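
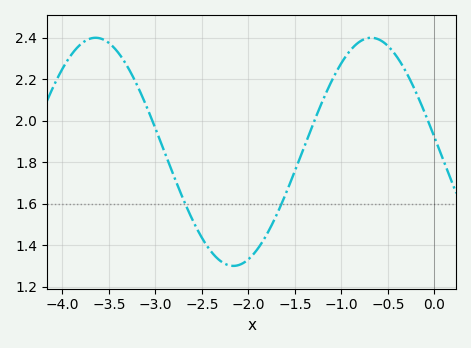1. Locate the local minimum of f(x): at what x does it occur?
-2.2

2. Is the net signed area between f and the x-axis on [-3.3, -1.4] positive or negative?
positive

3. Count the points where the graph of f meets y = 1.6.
2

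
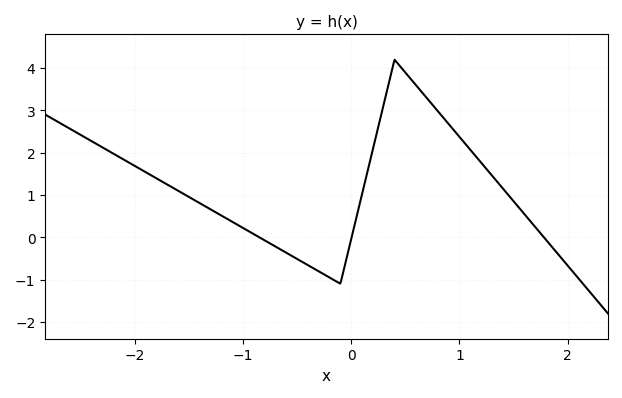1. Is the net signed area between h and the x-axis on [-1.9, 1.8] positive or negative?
positive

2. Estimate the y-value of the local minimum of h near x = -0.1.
-1.1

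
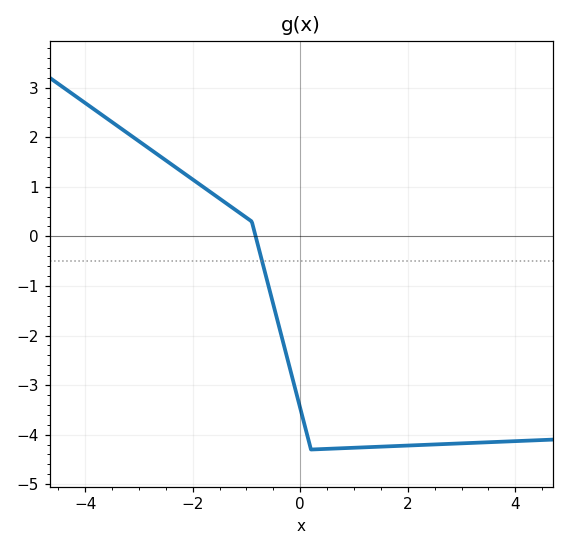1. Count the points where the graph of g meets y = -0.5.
1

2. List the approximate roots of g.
-0.8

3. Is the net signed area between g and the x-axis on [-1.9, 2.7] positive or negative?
negative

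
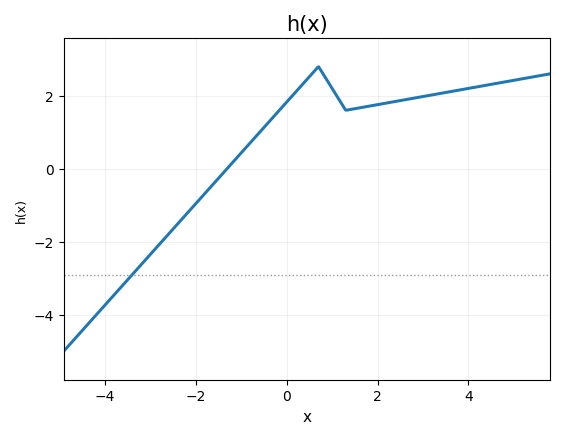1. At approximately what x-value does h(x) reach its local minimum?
1.4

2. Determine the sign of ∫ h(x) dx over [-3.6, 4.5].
positive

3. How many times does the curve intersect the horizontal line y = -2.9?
1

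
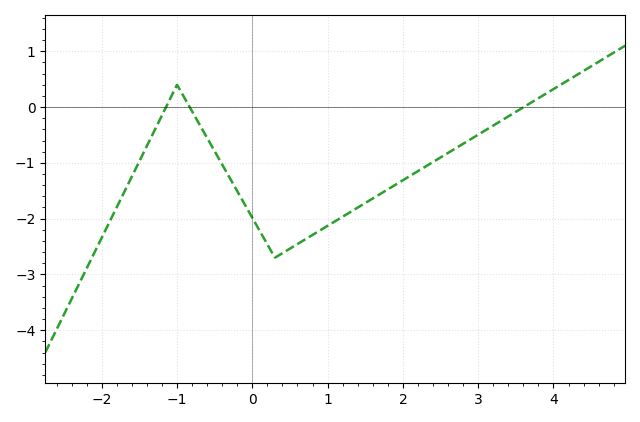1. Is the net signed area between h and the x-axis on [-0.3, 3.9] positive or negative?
negative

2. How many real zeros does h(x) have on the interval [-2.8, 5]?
3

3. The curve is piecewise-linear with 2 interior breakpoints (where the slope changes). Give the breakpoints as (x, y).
(-1, 0.4); (0.3, -2.7)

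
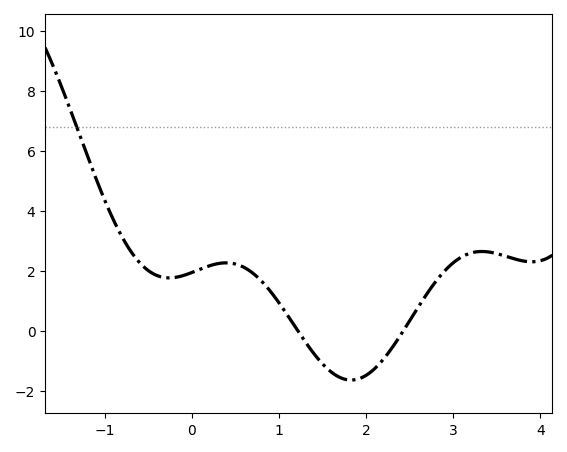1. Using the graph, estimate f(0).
1.96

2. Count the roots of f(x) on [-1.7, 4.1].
2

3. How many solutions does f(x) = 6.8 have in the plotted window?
1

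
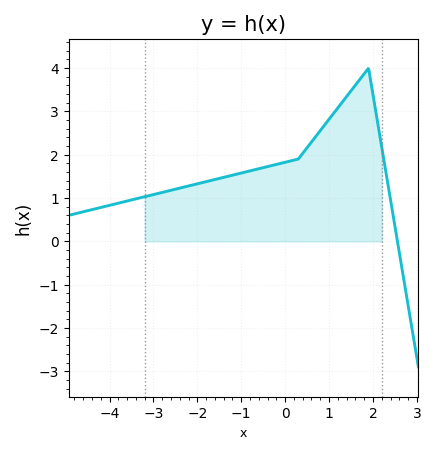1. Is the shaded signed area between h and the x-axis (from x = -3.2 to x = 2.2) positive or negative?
positive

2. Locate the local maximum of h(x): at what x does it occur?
1.9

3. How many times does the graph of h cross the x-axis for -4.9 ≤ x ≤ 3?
1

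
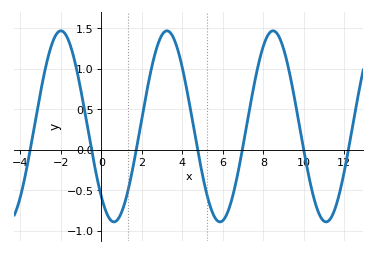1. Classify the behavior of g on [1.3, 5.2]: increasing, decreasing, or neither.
neither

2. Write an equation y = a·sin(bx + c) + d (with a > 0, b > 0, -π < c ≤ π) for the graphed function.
y = 1.18sin(1.2x - 2.32) + 0.29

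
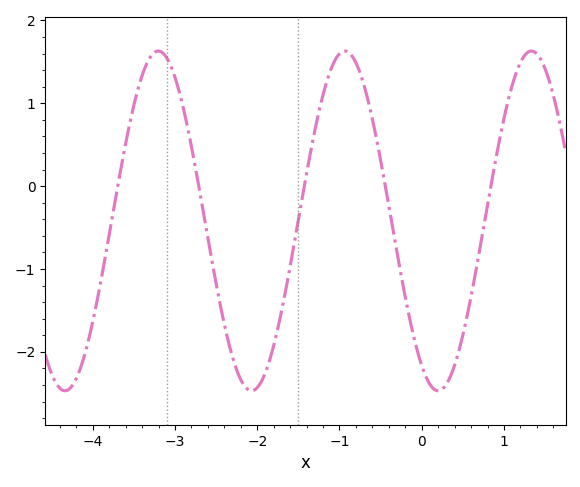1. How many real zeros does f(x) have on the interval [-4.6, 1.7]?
5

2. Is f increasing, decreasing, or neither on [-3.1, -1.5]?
neither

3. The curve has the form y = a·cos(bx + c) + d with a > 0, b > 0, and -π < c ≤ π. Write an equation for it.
y = 2.05cos(2.77x + 2.59) - 0.42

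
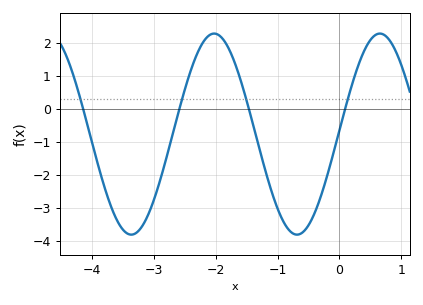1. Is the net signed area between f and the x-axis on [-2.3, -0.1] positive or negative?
negative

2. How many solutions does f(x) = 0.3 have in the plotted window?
4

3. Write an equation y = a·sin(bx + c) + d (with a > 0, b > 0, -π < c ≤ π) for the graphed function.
y = 3.04sin(2.4x + 0.04) - 0.76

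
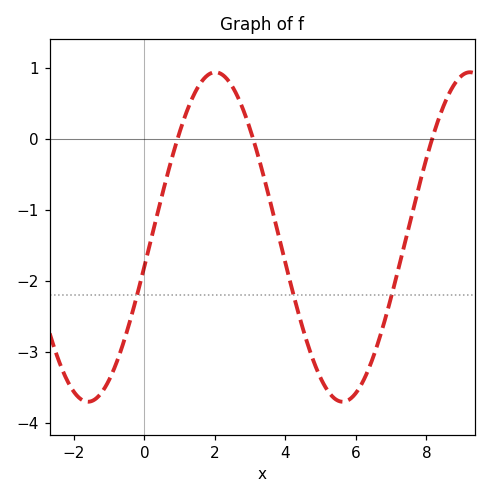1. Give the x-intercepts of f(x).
1, 3, 8.2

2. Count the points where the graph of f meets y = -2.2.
3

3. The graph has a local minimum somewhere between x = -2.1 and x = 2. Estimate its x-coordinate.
-1.6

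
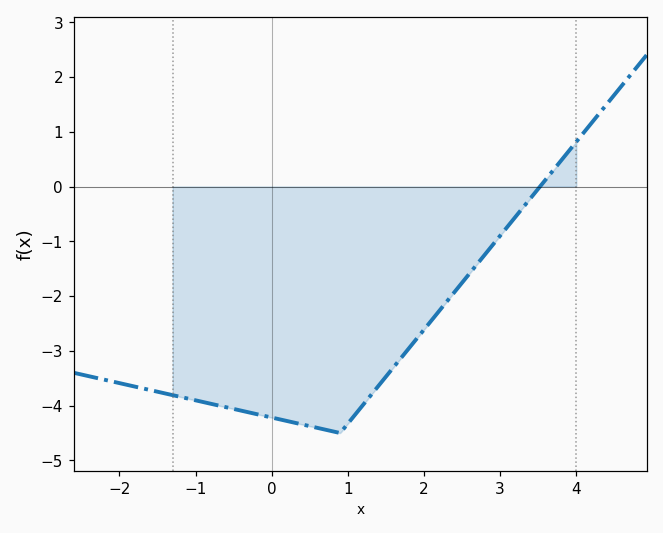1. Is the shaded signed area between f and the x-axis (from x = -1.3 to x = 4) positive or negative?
negative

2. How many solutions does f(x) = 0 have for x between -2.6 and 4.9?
1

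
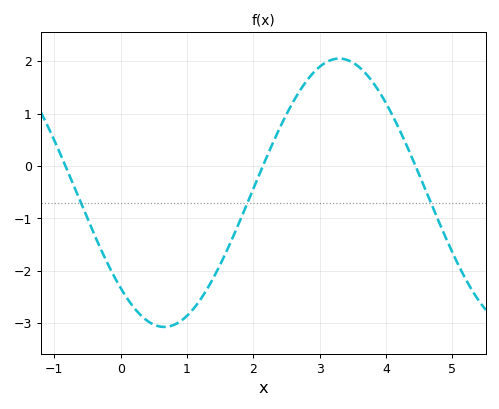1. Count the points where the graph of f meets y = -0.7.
3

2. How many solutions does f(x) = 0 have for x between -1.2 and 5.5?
3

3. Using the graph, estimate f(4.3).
0.4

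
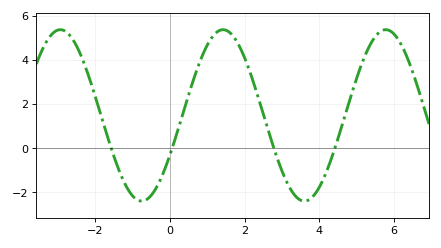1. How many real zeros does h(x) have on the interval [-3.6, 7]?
4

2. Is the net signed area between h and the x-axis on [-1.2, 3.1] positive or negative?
positive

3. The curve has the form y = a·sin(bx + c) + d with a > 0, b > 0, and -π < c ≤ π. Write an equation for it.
y = 3.88sin(1.44x - 0.48) + 1.49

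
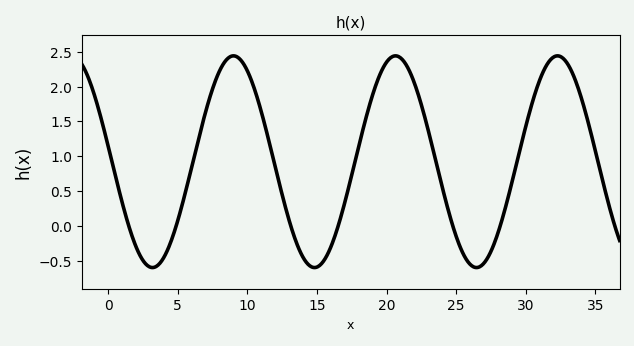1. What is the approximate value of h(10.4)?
2.03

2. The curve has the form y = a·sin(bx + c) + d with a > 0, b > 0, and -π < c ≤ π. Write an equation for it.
y = 1.52sin(0.54x + 2.99) + 0.92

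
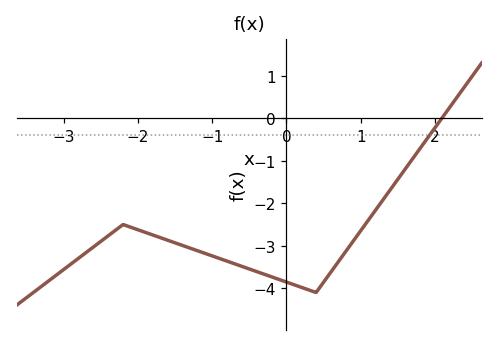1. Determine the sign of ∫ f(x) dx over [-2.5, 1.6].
negative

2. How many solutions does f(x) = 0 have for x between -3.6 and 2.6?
1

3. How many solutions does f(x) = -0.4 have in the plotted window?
1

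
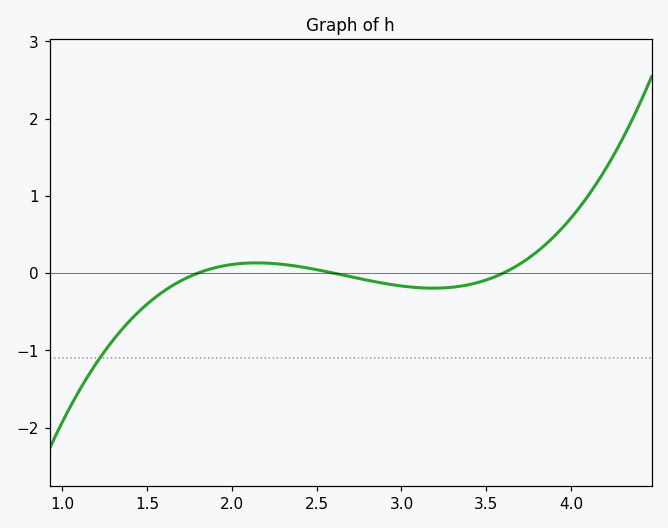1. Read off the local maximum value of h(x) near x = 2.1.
0.132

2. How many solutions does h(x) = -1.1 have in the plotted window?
1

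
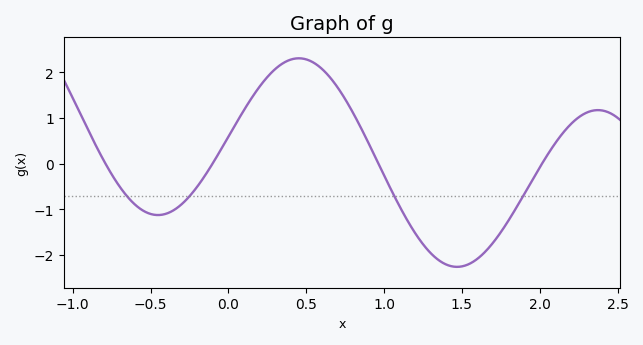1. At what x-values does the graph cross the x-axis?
-0.8, -0.1, 0.95, 2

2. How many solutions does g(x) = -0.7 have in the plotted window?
4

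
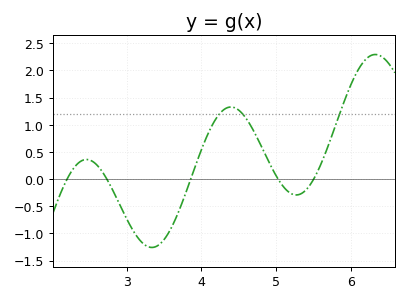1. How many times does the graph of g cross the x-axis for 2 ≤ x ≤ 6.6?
5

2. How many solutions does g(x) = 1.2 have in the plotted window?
3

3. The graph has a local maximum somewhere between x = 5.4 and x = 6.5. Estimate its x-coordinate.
6.3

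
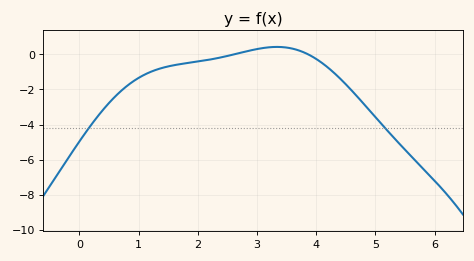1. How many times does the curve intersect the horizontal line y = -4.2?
2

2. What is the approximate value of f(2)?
-0.407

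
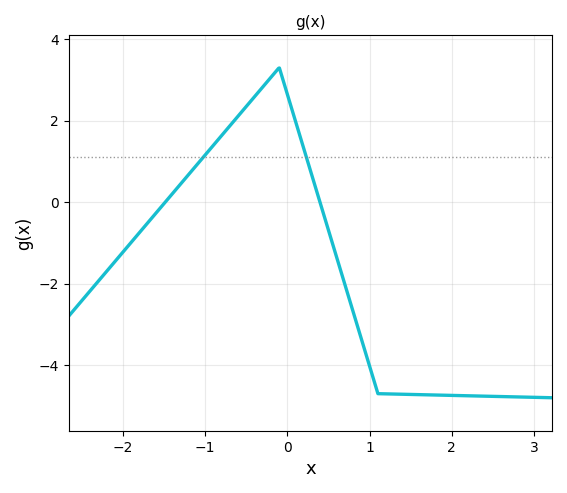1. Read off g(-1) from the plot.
1.16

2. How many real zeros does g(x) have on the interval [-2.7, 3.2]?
2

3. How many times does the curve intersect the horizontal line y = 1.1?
2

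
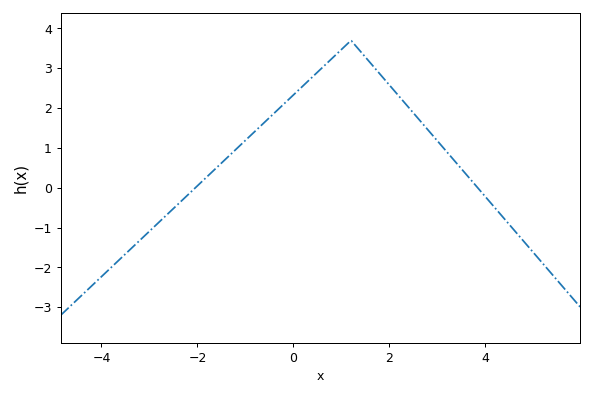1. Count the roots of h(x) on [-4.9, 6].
2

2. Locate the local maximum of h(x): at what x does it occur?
1.2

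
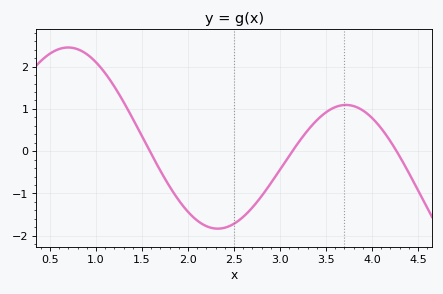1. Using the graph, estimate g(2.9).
-0.8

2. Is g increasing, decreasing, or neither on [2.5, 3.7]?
increasing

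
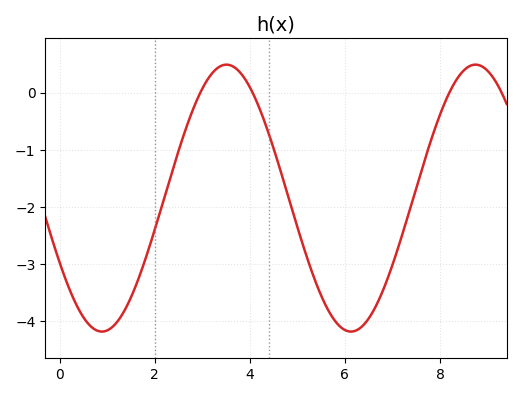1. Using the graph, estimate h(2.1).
-2.13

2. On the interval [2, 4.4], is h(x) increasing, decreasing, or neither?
neither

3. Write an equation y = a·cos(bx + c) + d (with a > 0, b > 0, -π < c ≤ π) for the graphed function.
y = 2.34cos(1.2x + 2.07) - 1.85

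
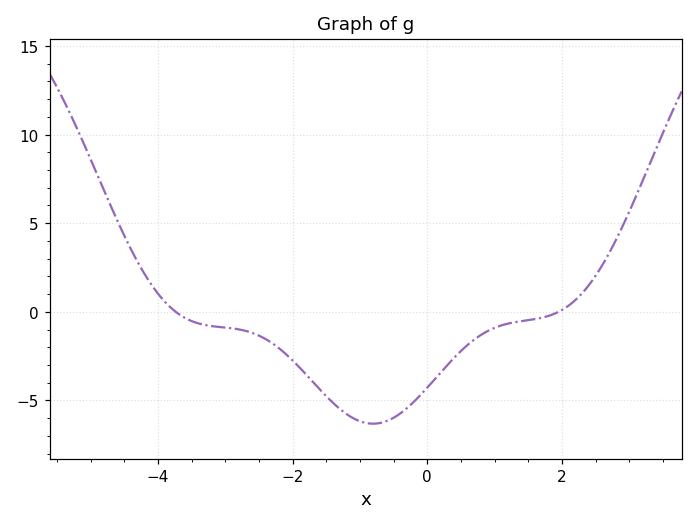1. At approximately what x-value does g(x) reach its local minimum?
-0.802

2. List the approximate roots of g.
-3.73, 1.95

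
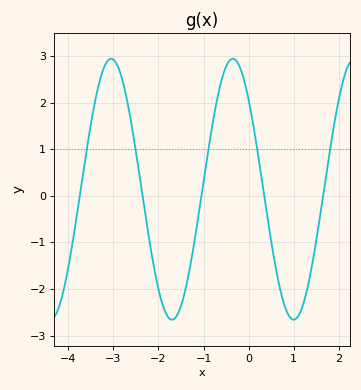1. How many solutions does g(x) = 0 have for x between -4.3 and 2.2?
5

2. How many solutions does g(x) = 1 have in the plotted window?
5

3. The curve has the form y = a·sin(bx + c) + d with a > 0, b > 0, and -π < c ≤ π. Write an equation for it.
y = 2.8sin(2.3x + 2.4) + 0.14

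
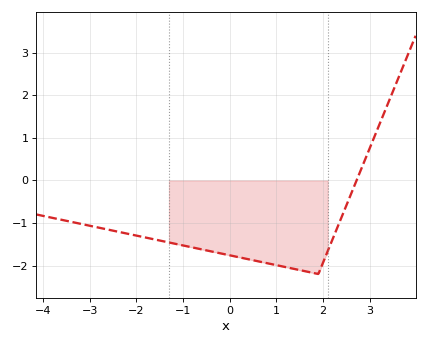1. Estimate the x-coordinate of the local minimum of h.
1.9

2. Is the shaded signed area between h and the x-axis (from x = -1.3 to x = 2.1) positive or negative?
negative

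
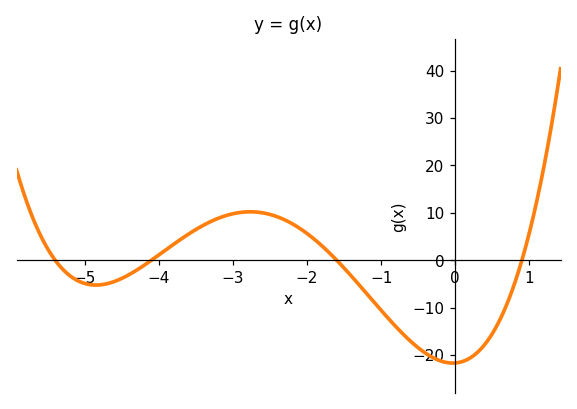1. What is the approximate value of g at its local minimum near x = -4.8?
-5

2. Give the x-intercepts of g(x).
-5.4, -4.1, -1.6, 0.9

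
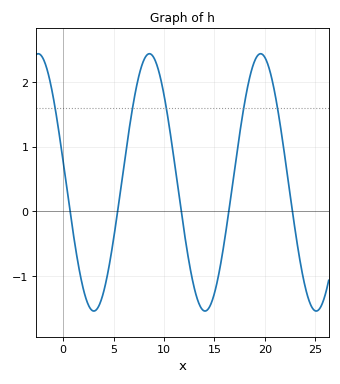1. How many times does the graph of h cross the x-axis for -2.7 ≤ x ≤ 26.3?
5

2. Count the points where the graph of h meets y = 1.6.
5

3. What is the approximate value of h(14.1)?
-1.54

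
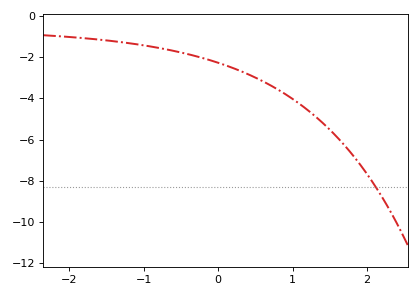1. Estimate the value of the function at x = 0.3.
-2.67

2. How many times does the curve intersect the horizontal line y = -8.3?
1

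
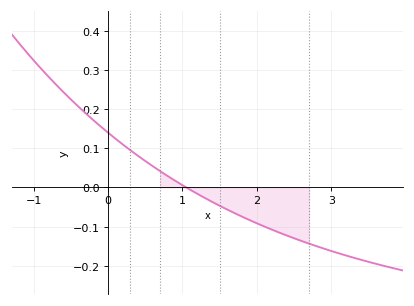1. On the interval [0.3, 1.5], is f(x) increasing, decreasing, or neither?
decreasing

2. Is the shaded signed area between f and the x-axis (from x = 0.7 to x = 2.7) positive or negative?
negative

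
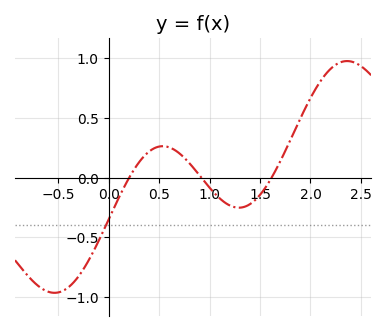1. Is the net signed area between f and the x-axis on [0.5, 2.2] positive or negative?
positive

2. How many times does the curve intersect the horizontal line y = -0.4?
1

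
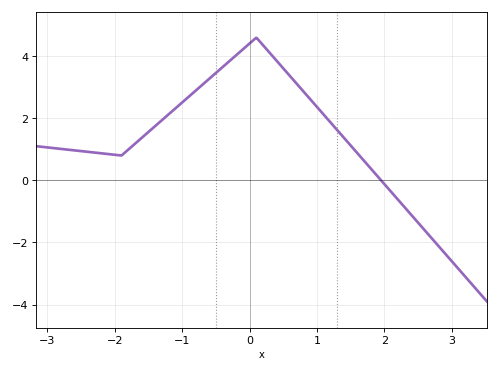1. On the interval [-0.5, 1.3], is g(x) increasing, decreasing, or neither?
neither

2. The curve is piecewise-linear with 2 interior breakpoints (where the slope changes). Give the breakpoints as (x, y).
(-1.9, 0.8); (0.1, 4.6)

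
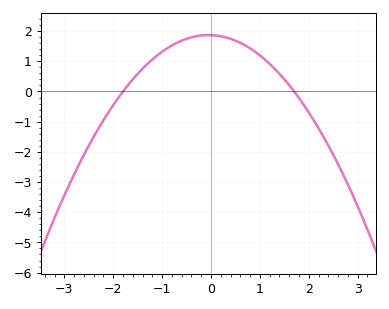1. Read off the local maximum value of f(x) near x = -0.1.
1.9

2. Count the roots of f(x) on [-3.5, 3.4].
2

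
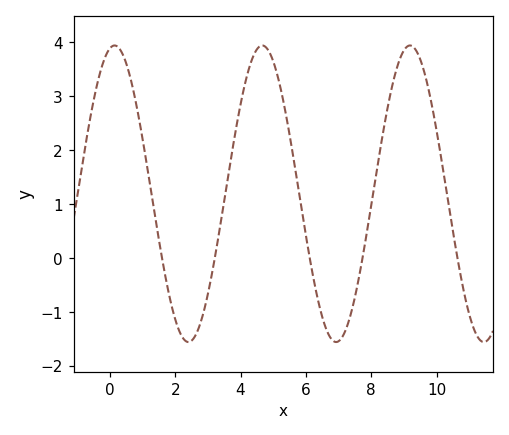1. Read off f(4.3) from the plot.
3.6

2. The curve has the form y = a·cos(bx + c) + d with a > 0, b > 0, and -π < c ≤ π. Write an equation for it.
y = 2.75cos(1.4x - 0.2) + 1.19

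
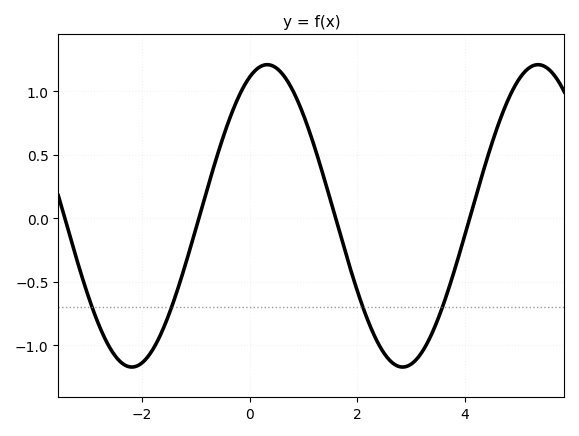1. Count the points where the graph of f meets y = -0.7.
4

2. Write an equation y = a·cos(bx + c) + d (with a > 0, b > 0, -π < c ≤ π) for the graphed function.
y = 1.19cos(1.2x - 0.41) + 0.02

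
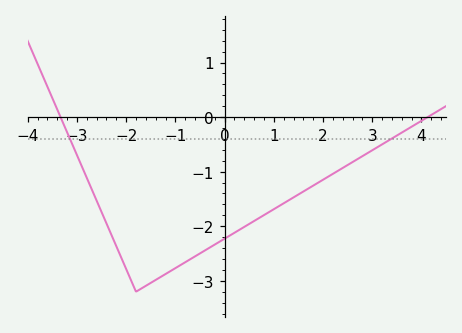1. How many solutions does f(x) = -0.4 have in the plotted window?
2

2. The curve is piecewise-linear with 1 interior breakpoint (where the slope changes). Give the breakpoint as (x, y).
(-1.8, -3.2)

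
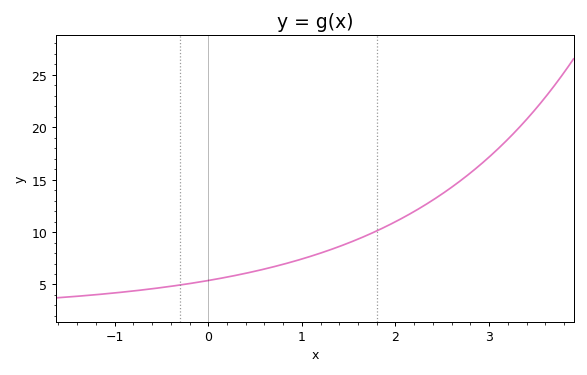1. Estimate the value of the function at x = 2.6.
14.5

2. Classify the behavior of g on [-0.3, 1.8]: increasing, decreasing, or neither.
increasing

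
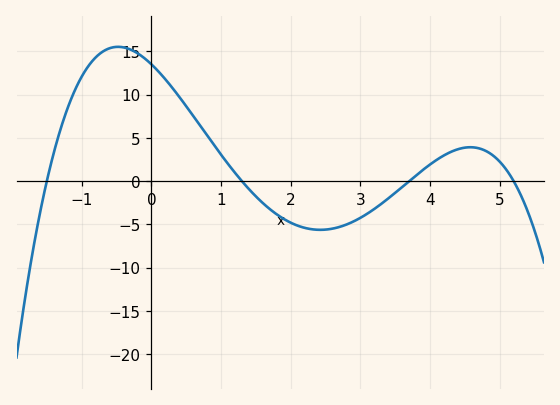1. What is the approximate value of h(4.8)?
3.49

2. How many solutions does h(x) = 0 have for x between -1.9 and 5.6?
4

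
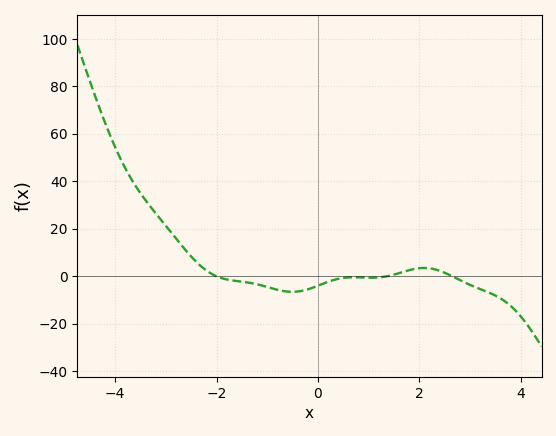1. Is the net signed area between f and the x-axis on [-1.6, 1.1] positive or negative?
negative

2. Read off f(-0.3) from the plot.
-6.15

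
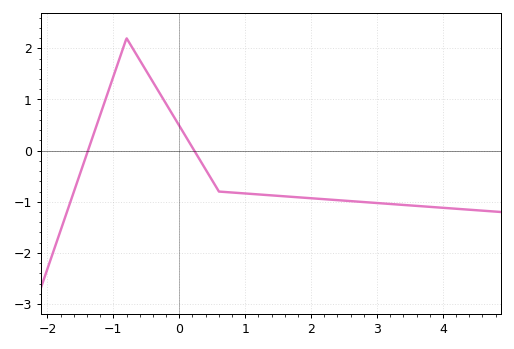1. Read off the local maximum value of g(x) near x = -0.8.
2.2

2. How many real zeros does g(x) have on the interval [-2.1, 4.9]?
2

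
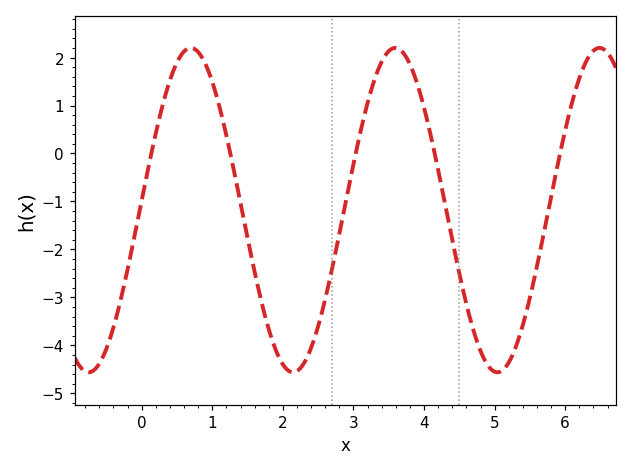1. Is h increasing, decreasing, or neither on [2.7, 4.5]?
neither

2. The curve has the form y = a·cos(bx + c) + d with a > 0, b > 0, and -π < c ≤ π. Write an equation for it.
y = 3.38cos(2.17x - 1.51) - 1.18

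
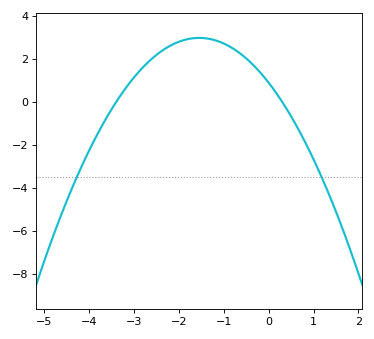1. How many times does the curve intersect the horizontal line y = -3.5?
2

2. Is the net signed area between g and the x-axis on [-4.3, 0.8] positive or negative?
positive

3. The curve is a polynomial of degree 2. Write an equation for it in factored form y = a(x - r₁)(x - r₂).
y = -0.87(x + 3.4)(x - 0.3)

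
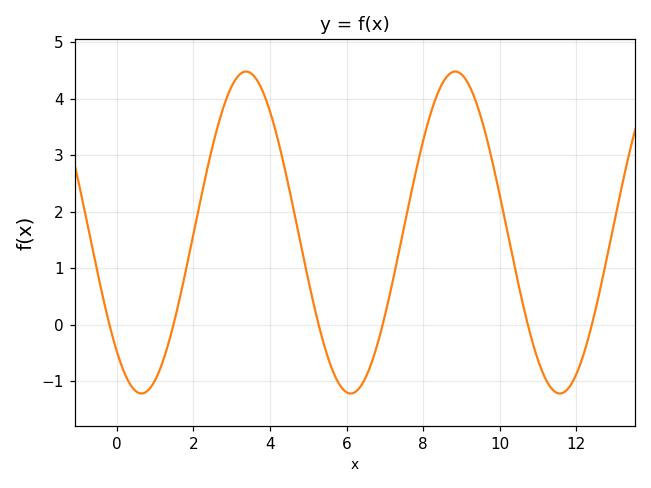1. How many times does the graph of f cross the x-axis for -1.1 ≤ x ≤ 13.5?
6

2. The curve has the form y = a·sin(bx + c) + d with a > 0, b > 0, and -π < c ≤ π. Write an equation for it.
y = 2.85sin(1.15x - 2.31) + 1.63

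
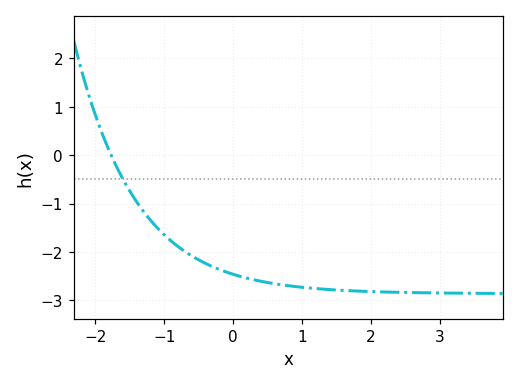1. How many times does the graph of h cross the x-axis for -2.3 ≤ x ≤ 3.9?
1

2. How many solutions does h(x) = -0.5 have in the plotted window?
1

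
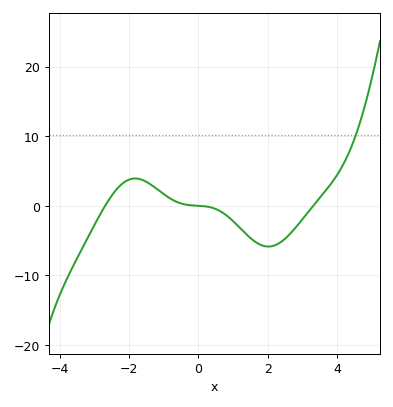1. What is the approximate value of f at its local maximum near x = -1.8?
3.92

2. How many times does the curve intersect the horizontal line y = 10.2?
1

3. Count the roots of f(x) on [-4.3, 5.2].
3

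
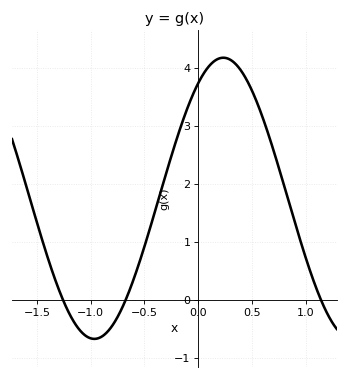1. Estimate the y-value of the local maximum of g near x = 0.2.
4.17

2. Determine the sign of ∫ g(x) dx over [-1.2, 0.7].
positive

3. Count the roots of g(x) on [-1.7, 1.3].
3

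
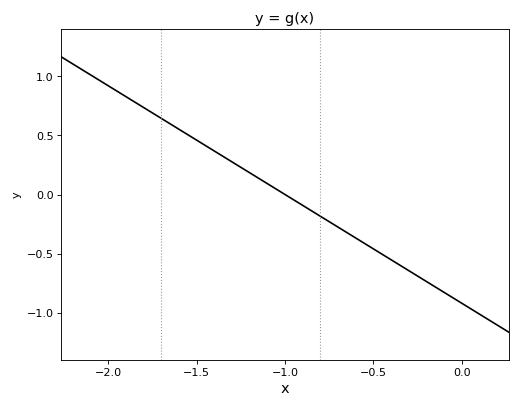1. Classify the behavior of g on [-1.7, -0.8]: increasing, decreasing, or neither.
decreasing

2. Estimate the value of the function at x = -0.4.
-0.55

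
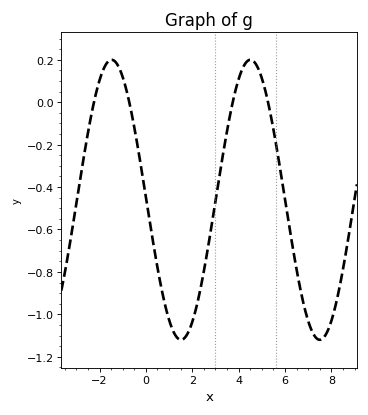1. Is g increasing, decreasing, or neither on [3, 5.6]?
neither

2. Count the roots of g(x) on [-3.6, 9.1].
4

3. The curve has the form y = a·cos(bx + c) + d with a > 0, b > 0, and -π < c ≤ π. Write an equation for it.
y = 0.66cos(1.05x + 1.55) - 0.46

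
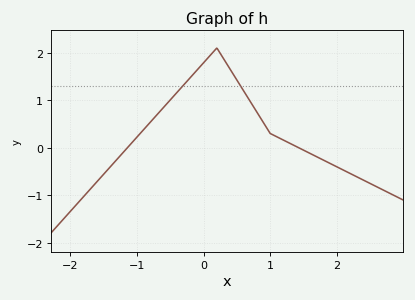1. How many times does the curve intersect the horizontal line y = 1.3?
2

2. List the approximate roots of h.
-1.1, 1.4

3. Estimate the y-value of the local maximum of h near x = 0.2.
2.1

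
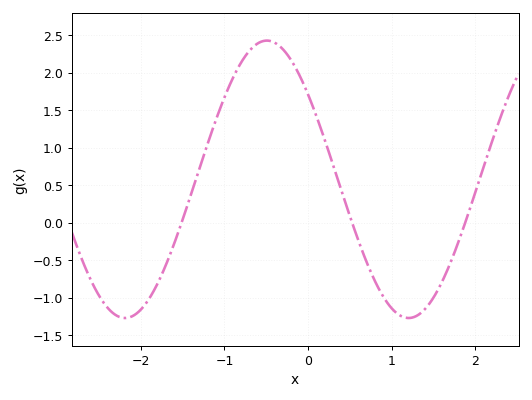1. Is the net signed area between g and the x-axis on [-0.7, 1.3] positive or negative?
positive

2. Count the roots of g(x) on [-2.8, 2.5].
3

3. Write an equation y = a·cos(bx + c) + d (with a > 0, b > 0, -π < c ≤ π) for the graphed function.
y = 1.85cos(1.85x + 0.912) + 0.58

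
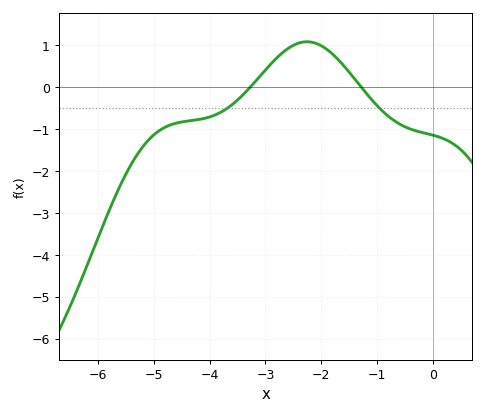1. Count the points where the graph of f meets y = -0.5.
2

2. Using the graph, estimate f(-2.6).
0.918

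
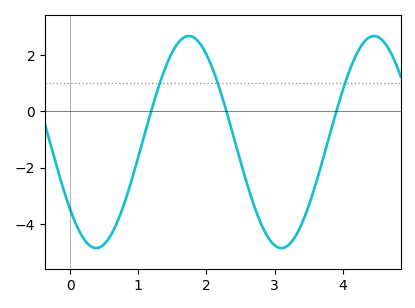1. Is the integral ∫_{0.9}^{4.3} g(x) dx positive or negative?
negative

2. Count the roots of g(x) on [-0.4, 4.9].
3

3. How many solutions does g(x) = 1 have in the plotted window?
3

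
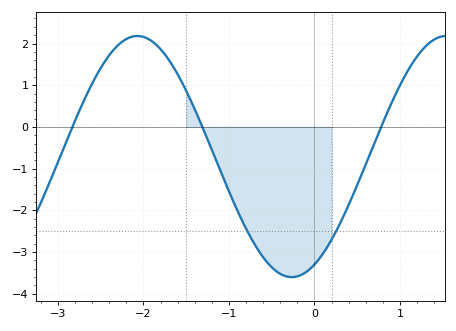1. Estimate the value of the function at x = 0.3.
-2.3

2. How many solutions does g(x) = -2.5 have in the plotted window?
2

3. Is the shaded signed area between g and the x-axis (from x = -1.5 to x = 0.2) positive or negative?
negative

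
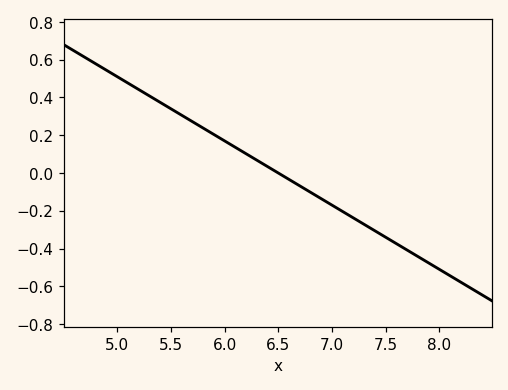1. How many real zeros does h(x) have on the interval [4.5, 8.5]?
1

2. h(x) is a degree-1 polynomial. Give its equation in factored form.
y = -0.34(x - 6.5)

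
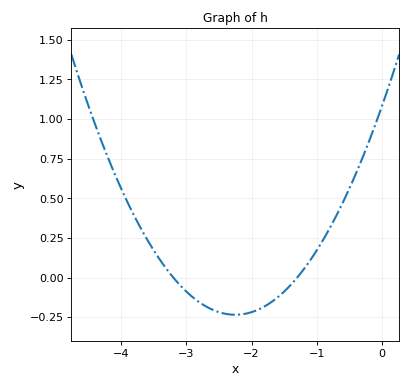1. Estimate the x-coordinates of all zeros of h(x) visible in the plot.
-3.2, -1.3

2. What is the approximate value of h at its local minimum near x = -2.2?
-0.24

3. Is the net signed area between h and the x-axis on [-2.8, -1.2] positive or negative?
negative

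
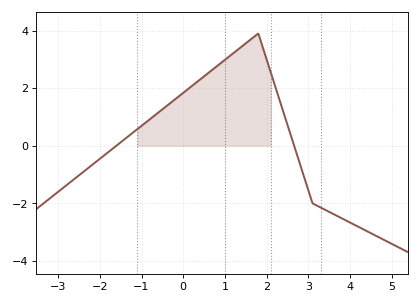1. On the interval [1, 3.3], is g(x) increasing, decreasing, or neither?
neither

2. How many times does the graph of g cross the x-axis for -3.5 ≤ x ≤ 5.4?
2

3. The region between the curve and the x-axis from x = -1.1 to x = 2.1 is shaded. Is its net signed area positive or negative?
positive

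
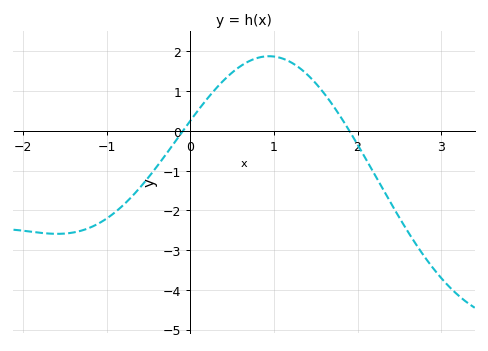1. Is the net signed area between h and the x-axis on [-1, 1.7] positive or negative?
positive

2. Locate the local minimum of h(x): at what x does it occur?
-1.6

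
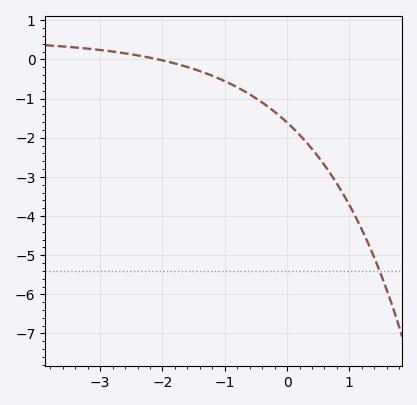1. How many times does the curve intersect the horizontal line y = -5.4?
1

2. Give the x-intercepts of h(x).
-2.1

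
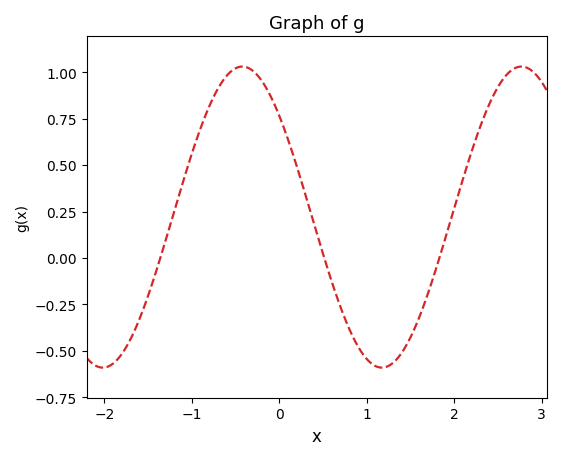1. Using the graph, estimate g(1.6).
-0.32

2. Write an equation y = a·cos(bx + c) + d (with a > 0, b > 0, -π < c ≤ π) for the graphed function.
y = 0.81cos(2x + 0.83) + 0.22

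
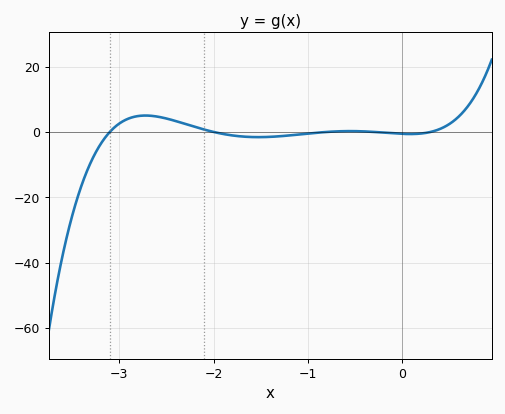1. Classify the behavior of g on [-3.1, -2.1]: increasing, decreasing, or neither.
neither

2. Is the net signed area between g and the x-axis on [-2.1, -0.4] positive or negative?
negative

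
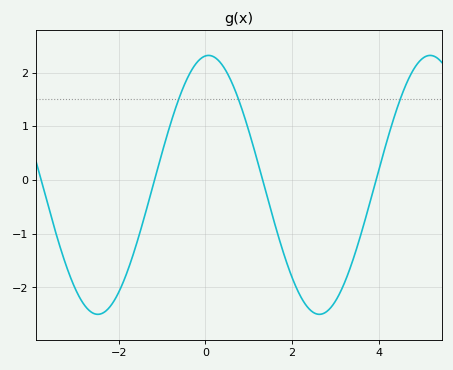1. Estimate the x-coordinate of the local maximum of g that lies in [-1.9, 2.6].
0.075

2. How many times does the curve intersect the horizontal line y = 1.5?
3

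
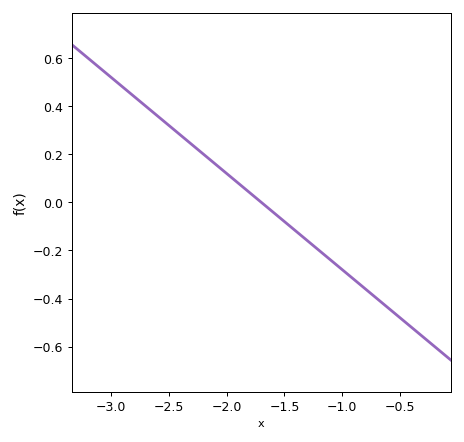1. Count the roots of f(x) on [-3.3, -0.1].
1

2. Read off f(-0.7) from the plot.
-0.4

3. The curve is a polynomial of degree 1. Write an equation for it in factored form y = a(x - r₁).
y = -0.4(x + 1.7)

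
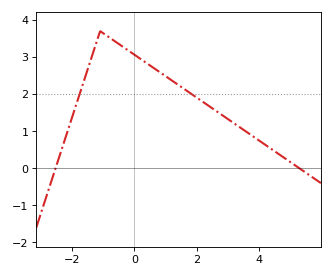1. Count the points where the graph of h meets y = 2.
2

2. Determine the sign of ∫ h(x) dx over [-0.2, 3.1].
positive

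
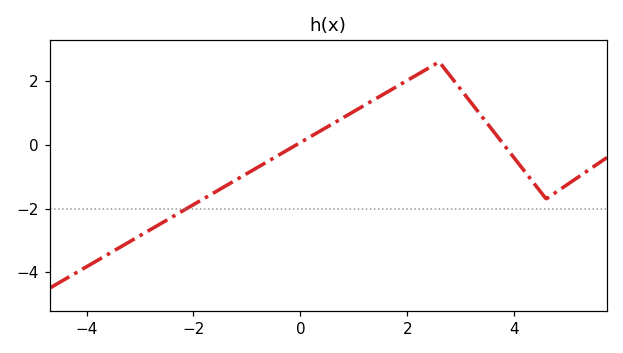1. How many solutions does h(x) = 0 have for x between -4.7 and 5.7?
2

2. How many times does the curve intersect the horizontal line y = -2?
1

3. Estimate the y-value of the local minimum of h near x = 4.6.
-1.7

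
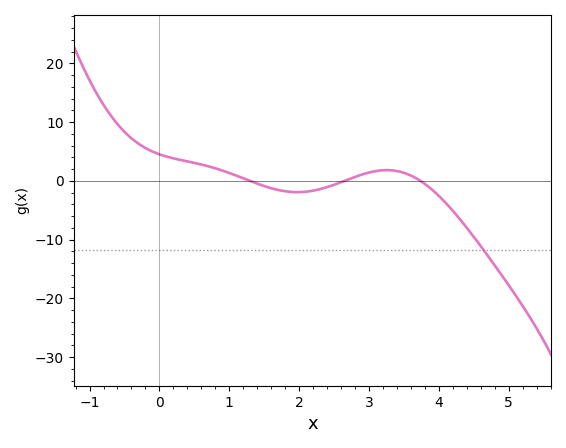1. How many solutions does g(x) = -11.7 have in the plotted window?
1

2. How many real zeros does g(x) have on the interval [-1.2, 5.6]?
3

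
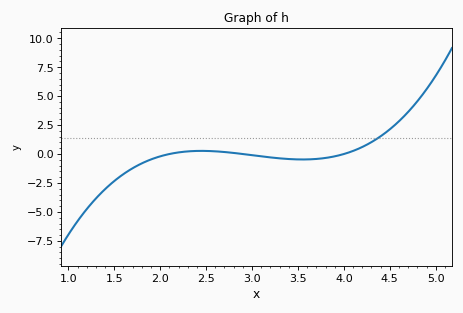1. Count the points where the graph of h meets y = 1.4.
1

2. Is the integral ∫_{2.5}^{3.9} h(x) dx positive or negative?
negative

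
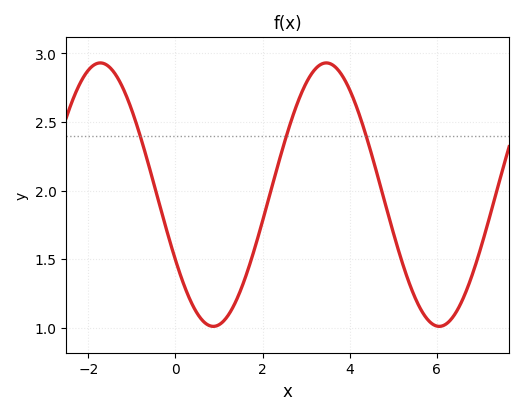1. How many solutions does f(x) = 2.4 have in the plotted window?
3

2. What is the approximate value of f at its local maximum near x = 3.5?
2.93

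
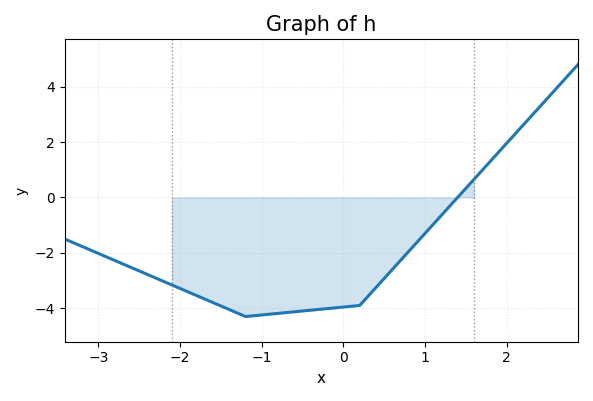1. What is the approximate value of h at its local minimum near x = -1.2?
-4.3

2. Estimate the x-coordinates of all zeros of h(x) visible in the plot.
1.4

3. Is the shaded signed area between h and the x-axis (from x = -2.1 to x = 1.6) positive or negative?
negative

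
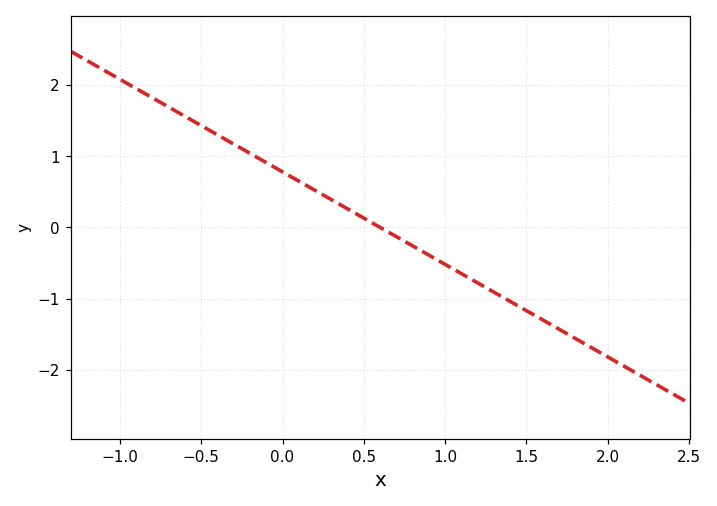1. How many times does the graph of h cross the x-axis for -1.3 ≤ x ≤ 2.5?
1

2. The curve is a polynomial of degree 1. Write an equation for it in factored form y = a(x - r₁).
y = -1.3(x - 0.6)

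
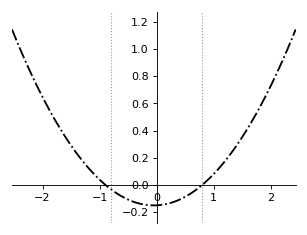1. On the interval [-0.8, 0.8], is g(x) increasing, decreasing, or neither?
neither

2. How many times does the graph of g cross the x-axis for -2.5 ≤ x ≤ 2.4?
2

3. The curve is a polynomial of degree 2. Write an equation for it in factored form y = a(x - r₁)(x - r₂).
y = 0.21(x + 0.9)(x - 0.8)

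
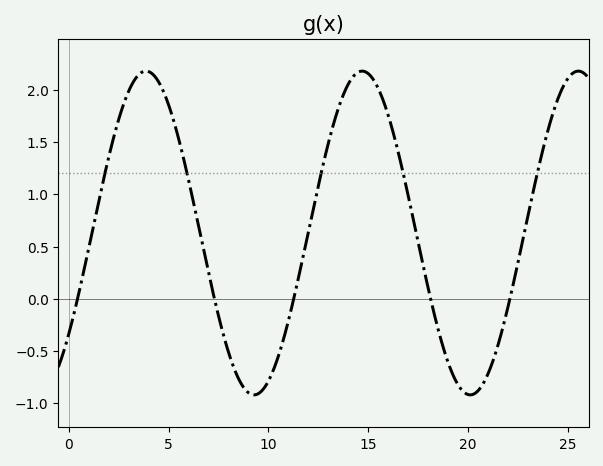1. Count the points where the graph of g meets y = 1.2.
5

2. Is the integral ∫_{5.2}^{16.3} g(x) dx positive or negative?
positive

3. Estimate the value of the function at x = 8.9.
-0.882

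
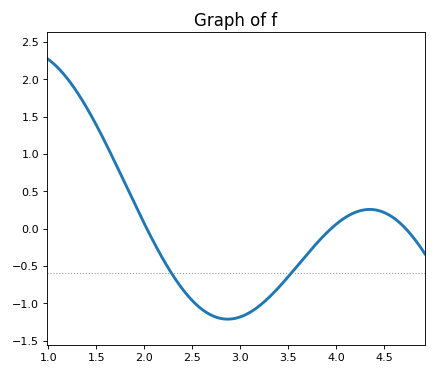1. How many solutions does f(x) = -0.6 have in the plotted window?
2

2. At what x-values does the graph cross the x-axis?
2.03, 3.95, 4.73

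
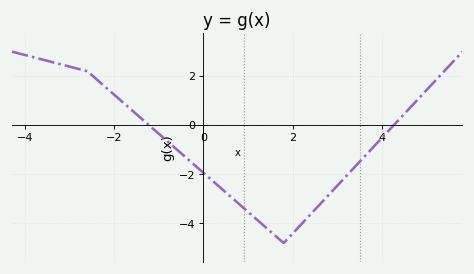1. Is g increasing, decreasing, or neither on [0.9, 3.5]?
neither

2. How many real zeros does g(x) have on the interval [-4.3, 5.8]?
2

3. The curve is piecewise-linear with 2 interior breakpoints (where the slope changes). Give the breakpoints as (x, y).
(-2.6, 2.2); (1.8, -4.8)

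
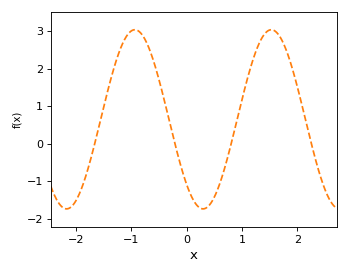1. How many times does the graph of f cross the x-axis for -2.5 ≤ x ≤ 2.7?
4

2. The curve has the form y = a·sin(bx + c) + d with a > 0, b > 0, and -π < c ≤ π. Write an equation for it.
y = 2.39sin(2.55x - 2.33) + 0.65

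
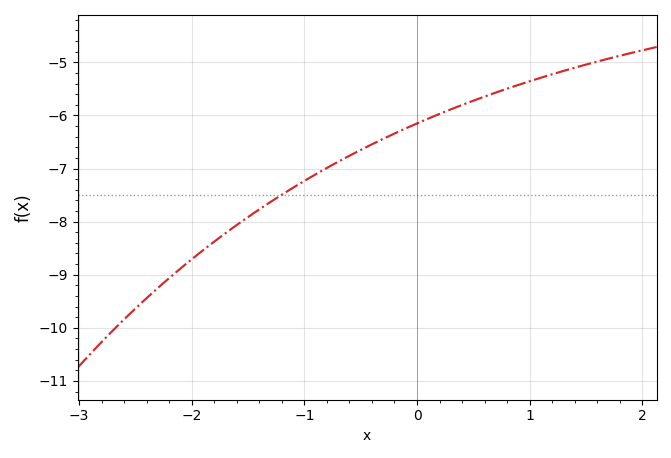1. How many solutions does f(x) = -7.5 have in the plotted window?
1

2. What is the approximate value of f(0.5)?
-5.7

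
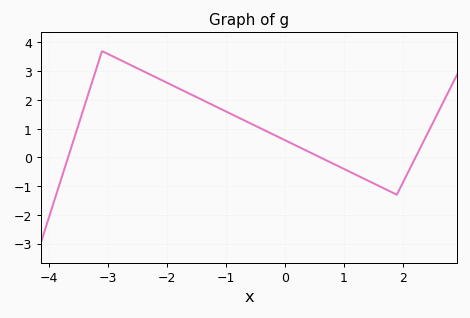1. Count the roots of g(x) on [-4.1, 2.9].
3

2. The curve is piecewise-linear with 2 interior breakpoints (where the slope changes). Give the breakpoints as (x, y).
(-3.1, 3.7); (1.9, -1.3)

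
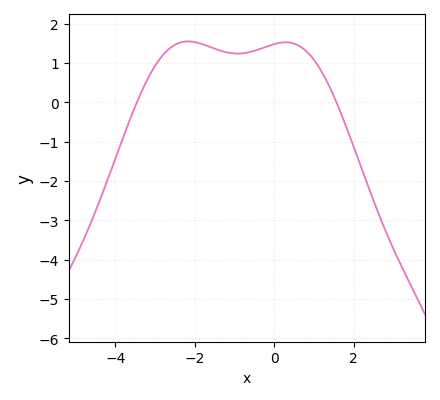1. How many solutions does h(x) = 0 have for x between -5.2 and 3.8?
2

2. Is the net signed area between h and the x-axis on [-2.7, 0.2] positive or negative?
positive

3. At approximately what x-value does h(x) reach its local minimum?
-0.925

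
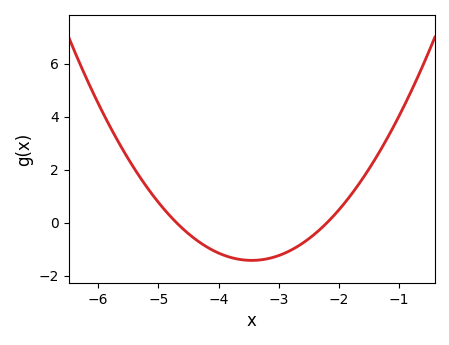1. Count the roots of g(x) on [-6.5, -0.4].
2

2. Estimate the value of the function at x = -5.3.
1.6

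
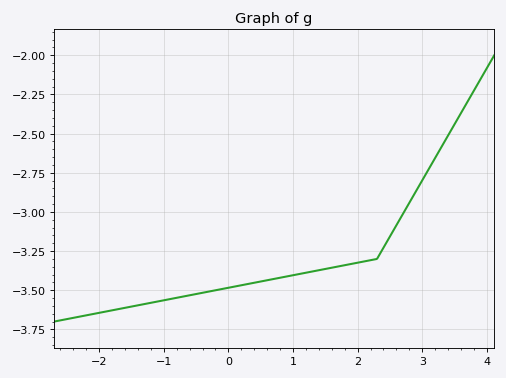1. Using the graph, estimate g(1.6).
-3.36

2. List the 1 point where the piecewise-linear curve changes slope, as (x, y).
(2.3, -3.3)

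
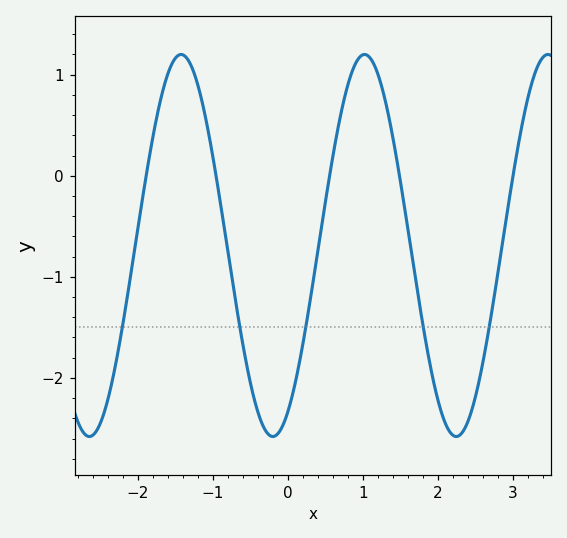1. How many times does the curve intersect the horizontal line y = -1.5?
5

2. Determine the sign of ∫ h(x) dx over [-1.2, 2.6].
negative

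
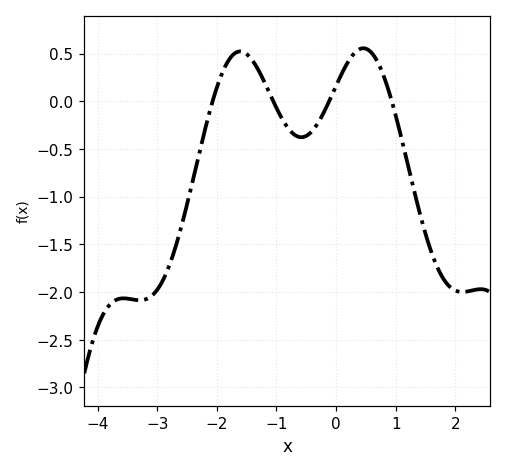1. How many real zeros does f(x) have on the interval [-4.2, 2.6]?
4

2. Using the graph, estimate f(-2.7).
-1.55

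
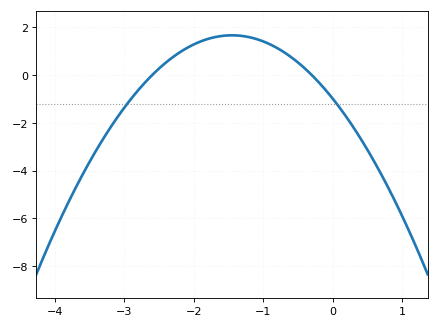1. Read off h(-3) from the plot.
-1.36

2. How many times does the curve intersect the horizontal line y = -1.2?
2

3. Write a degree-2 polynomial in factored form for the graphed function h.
y = -1.26(x + 2.6)(x + 0.3)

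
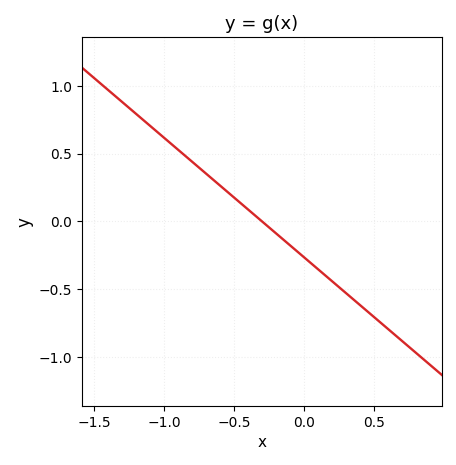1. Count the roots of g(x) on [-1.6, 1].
1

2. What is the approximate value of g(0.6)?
-0.792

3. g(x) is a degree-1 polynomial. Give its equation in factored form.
y = -0.88(x + 0.3)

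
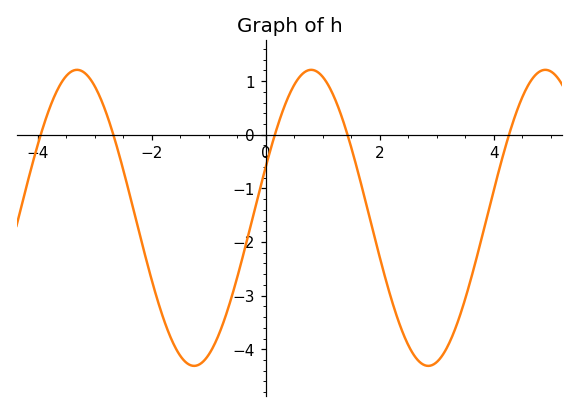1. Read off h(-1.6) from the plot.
-3.9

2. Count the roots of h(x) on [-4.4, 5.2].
5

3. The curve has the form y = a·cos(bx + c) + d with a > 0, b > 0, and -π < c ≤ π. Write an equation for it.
y = 2.76cos(1.5x - 1.2) - 1.55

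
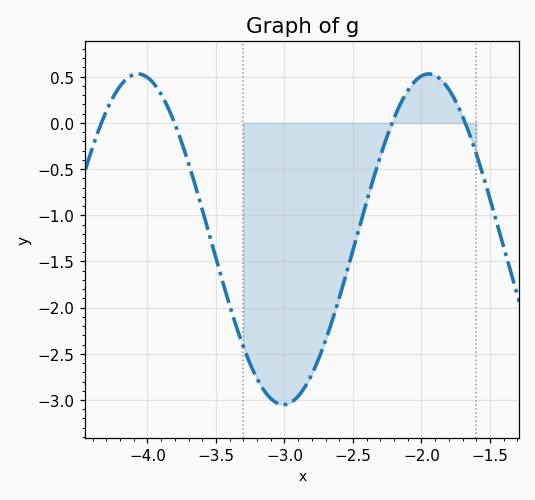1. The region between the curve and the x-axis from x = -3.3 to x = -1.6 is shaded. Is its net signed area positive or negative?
negative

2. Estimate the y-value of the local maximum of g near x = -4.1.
0.55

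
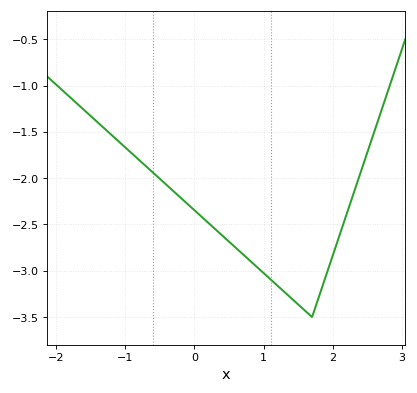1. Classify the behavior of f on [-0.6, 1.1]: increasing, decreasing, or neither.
decreasing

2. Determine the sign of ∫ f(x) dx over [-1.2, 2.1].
negative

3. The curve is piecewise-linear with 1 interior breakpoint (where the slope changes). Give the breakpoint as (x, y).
(1.7, -3.5)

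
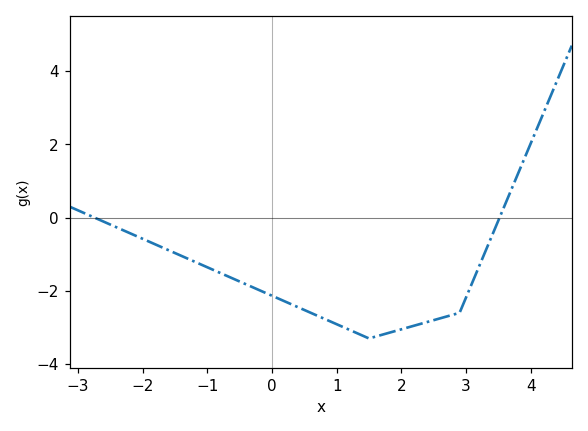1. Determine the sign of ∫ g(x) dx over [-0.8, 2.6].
negative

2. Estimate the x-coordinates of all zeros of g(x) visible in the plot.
-2.8, 3.6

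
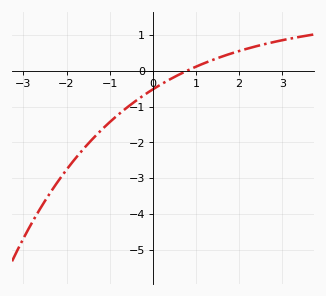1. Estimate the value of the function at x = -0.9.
-1.33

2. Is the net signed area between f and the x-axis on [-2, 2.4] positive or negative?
negative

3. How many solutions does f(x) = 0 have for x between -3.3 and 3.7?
1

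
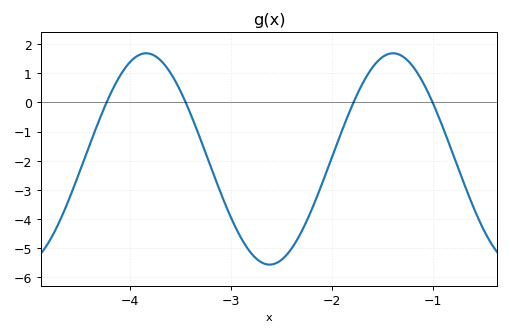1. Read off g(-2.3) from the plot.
-4.44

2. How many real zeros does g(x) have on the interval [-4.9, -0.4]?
4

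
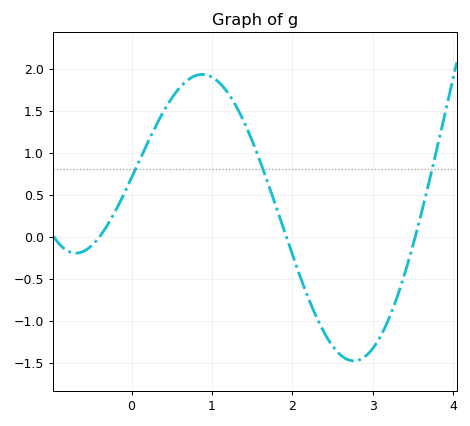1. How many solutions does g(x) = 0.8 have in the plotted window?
3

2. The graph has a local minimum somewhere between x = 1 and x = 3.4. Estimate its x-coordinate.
2.8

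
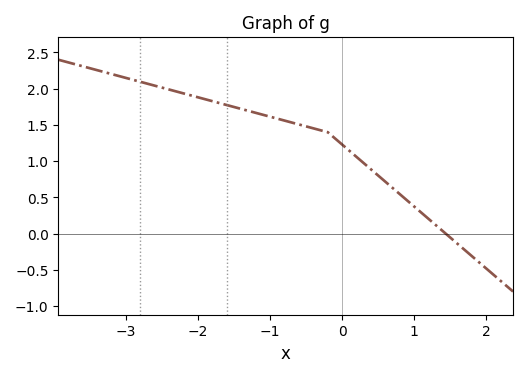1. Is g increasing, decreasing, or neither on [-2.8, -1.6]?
decreasing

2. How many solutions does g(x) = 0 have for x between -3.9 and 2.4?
1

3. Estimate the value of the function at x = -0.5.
1.48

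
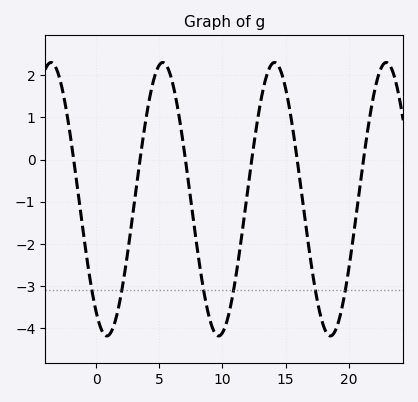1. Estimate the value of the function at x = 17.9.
-3.8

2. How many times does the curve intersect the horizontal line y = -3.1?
6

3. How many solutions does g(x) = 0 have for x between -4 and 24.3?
6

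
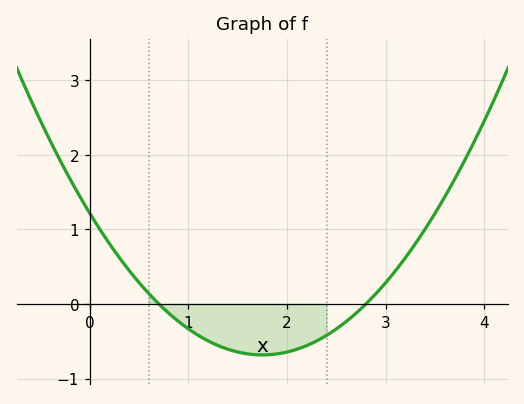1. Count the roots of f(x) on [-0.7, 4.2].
2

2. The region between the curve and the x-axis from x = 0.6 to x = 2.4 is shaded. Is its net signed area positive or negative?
negative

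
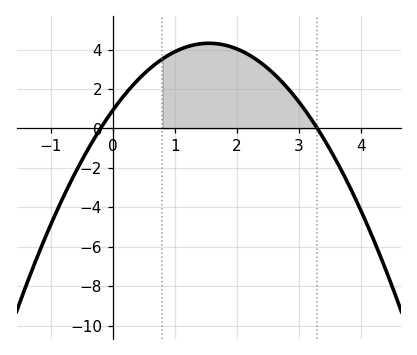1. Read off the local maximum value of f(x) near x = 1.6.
4.4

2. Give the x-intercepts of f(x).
-0.2, 3.3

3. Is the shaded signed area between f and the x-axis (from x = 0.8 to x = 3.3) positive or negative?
positive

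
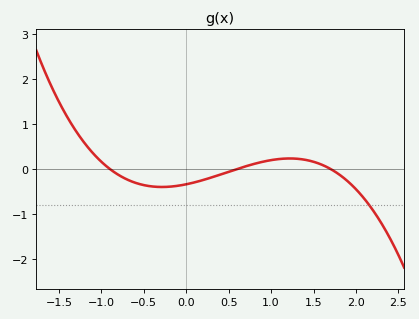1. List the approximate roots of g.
-0.9, 0.6, 1.7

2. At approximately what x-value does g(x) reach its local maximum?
1.22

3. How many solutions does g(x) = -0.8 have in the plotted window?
1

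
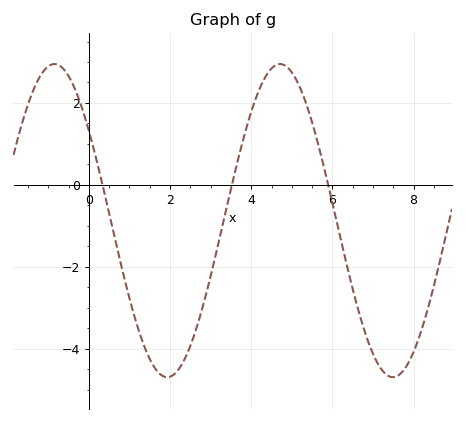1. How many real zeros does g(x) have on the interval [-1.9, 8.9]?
3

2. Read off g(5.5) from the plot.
1.53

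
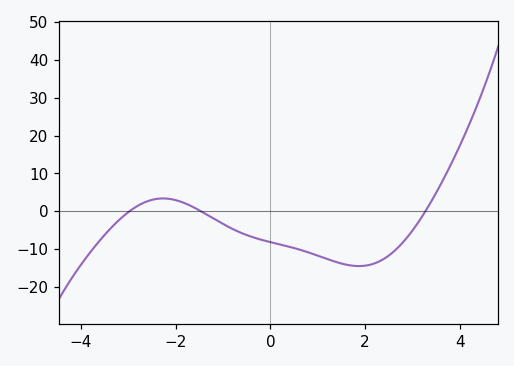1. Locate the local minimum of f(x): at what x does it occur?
1.8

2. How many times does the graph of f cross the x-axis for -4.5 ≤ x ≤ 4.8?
3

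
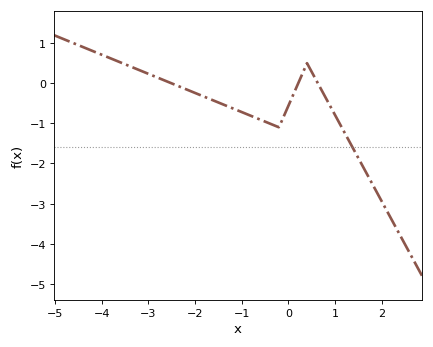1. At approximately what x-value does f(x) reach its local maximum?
0.4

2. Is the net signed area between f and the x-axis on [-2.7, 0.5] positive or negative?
negative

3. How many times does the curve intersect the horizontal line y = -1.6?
1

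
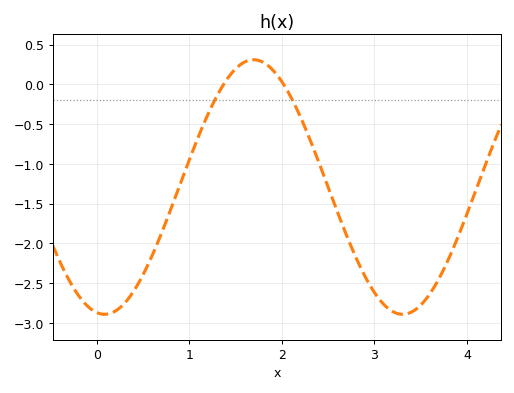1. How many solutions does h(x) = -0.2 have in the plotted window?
2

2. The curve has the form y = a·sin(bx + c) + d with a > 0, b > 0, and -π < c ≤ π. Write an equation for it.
y = 1.6sin(1.9x - 1.7) - 1.29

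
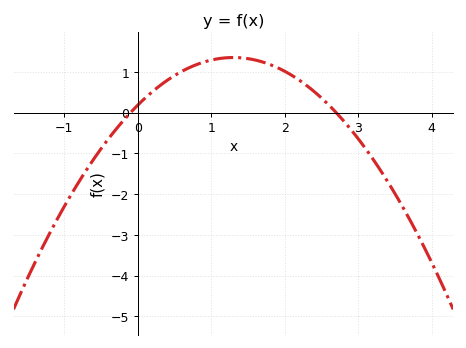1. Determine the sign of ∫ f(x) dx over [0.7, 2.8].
positive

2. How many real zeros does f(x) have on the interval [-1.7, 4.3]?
2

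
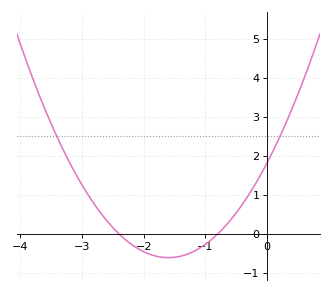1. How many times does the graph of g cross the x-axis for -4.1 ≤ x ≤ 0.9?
2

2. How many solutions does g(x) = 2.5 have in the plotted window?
2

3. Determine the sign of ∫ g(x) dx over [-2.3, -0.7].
negative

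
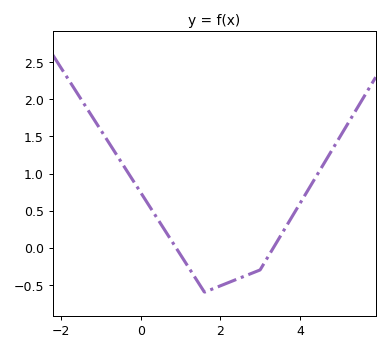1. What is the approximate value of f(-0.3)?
0.994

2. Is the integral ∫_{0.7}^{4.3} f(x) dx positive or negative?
negative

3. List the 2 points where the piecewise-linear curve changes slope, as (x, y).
(1.6, -0.6); (3, -0.3)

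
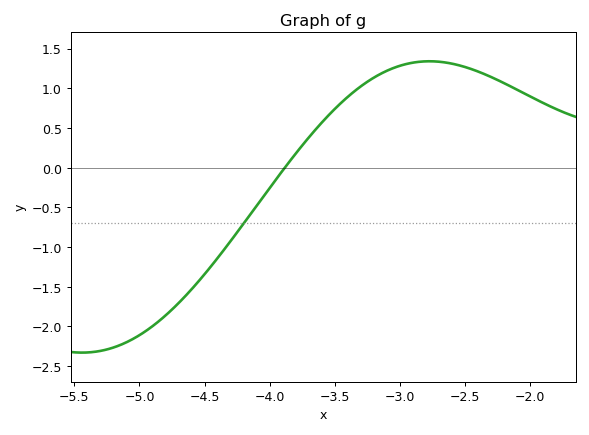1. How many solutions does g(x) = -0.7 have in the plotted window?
1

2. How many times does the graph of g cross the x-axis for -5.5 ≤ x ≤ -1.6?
1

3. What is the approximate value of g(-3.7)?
0.4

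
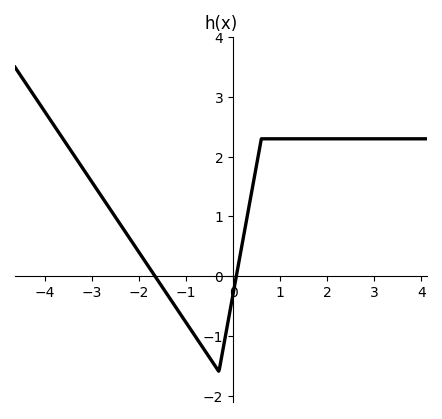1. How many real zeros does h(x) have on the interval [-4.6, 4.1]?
2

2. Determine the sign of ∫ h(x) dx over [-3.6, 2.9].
positive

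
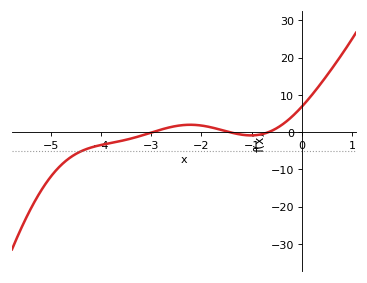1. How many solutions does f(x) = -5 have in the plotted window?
1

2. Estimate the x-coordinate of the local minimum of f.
-1.02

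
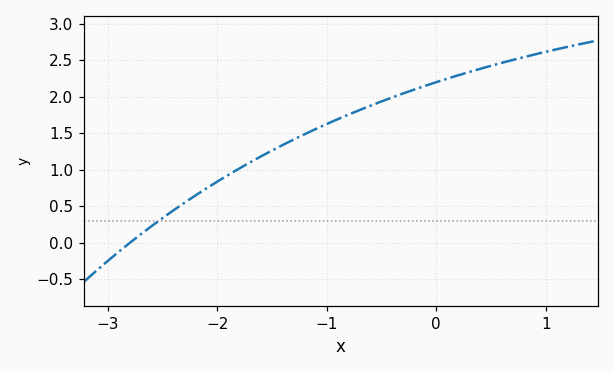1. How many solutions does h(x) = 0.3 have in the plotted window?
1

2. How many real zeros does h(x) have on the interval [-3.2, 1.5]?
1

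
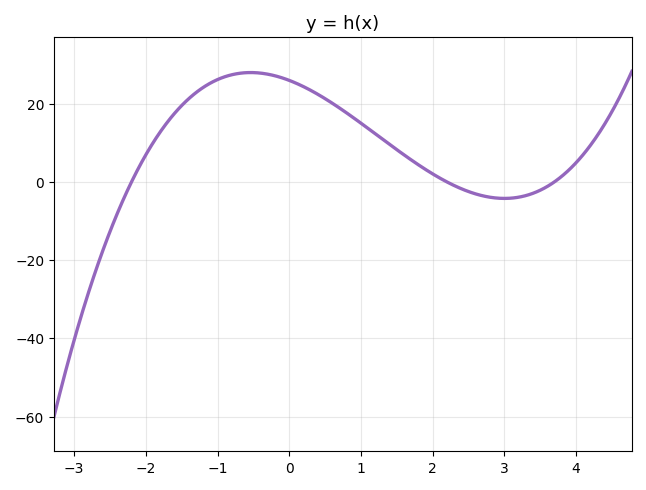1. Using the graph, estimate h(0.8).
18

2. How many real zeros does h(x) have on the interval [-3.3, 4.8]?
3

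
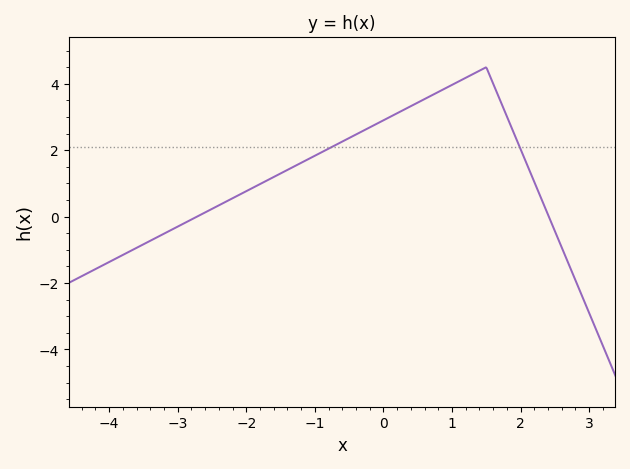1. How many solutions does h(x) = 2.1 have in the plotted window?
2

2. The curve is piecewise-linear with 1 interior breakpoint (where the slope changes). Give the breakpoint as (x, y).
(1.5, 4.5)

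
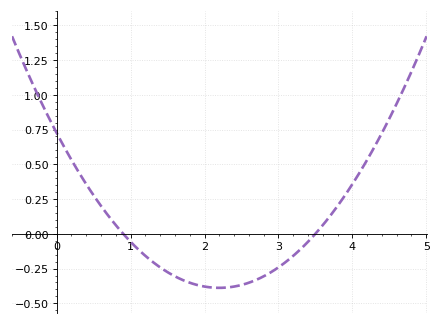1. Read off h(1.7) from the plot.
-0.331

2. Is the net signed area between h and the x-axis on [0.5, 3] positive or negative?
negative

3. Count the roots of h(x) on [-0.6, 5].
2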